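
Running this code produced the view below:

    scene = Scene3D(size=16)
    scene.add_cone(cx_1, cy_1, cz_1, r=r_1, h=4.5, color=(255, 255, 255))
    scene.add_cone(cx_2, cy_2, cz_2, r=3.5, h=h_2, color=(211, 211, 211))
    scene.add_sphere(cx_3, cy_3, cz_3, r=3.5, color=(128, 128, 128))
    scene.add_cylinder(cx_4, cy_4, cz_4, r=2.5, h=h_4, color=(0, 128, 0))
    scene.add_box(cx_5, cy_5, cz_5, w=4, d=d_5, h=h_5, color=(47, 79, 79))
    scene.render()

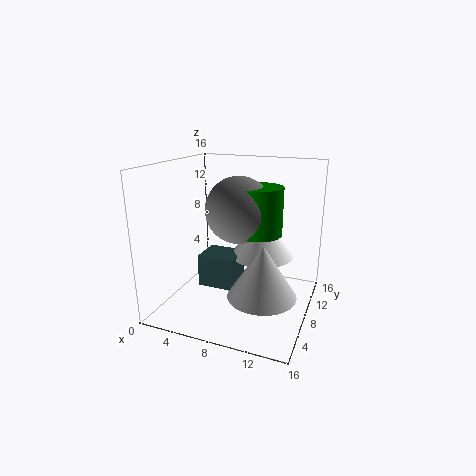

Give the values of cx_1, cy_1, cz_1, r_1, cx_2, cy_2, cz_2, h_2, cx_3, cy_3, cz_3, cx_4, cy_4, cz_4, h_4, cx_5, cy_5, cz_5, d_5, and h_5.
cx_1 = 10.5
cy_1 = 9
cz_1 = 6
r_1 = 3.5
cx_2 = 12
cy_2 = 4.5
cz_2 = 3.5
h_2 = 5.5
cx_3 = 8.5
cy_3 = 7
cz_3 = 11.5
cx_4 = 10.5
cy_4 = 7.5
cz_4 = 9
h_4 = 5
cx_5 = 4.5
cy_5 = 5
cz_5 = 3
d_5 = 3.5
h_5 = 3.5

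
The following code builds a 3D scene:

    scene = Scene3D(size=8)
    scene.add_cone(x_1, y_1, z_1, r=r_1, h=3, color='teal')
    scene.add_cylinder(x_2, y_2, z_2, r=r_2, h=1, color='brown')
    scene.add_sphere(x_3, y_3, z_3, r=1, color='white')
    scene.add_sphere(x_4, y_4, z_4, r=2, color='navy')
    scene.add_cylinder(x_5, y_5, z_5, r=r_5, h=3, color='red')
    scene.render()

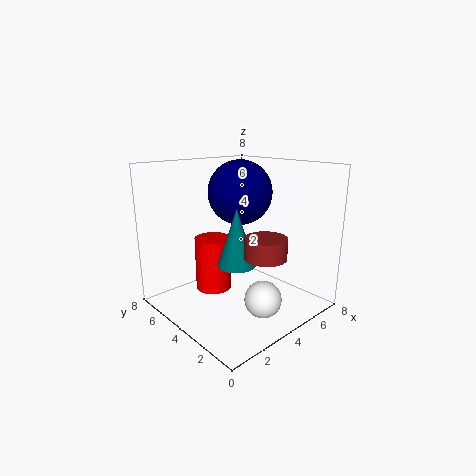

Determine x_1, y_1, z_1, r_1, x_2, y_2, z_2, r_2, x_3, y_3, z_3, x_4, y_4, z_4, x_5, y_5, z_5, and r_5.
x_1 = 3, y_1 = 3, z_1 = 3, r_1 = 1, x_2 = 3, y_2 = 1, z_2 = 4, r_2 = 1, x_3 = 4, y_3 = 2, z_3 = 1, x_4 = 6, y_4 = 6, z_4 = 6, x_5 = 3, y_5 = 5, z_5 = 1, r_5 = 1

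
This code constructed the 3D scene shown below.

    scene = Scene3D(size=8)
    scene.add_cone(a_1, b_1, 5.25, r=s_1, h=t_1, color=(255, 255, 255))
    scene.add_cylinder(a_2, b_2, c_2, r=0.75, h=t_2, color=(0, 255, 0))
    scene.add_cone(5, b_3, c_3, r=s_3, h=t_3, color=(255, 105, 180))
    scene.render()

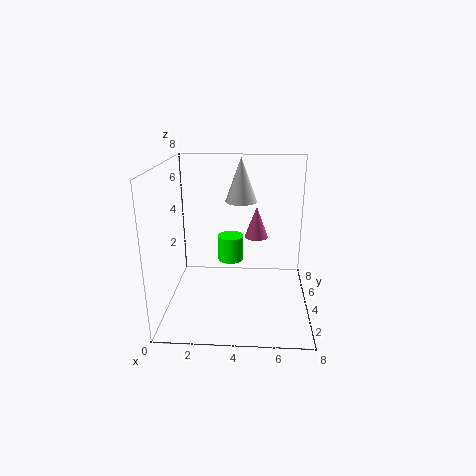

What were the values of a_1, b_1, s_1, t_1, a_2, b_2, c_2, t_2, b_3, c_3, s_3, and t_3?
a_1 = 4; b_1 = 7; s_1 = 1; t_1 = 2.75; a_2 = 3.5; b_2 = 5; c_2 = 2.25; t_2 = 1.5; b_3 = 6.75; c_3 = 3; s_3 = 0.75; t_3 = 2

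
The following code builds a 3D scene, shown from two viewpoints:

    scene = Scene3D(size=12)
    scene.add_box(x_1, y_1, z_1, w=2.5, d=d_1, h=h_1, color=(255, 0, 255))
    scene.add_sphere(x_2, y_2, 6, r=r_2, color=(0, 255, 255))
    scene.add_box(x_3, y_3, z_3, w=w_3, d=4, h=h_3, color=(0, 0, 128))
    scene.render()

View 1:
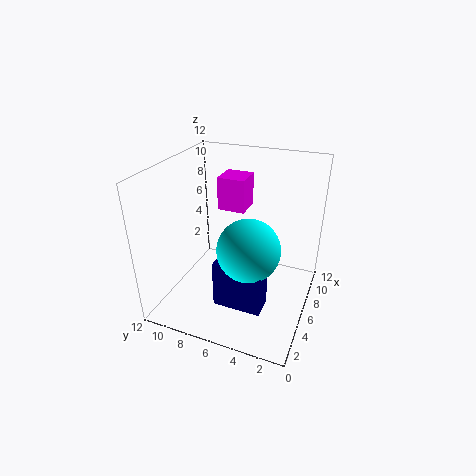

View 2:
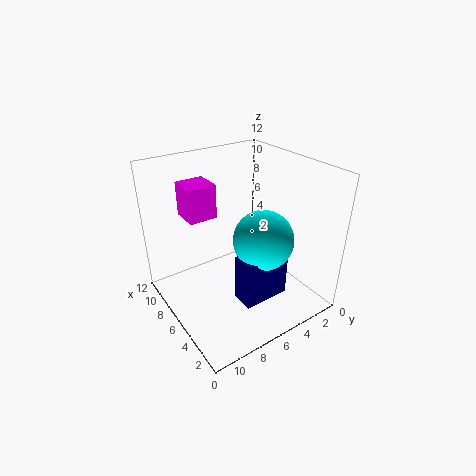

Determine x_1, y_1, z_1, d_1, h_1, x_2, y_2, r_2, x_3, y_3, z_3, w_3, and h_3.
x_1 = 8.5
y_1 = 6.5
z_1 = 7
d_1 = 2.5
h_1 = 3
x_2 = 4.5
y_2 = 4.5
r_2 = 2.5
x_3 = 3
y_3 = 3
z_3 = 1
w_3 = 2
h_3 = 4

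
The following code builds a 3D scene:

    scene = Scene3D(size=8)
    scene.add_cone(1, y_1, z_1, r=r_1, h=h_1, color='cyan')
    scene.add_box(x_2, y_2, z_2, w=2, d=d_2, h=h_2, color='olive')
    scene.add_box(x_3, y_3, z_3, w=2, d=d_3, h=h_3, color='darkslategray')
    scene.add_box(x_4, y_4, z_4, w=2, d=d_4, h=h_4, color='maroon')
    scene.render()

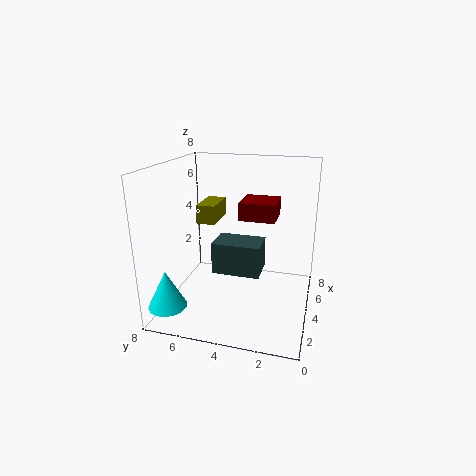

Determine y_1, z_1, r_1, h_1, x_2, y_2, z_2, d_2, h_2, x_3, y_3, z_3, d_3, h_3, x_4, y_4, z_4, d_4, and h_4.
y_1 = 7, z_1 = 1, r_1 = 1, h_1 = 2, x_2 = 3, y_2 = 5, z_2 = 5, d_2 = 1, h_2 = 1, x_3 = 5, y_3 = 3, z_3 = 1, d_3 = 3, h_3 = 2, x_4 = 4, y_4 = 2, z_4 = 5, d_4 = 2, h_4 = 1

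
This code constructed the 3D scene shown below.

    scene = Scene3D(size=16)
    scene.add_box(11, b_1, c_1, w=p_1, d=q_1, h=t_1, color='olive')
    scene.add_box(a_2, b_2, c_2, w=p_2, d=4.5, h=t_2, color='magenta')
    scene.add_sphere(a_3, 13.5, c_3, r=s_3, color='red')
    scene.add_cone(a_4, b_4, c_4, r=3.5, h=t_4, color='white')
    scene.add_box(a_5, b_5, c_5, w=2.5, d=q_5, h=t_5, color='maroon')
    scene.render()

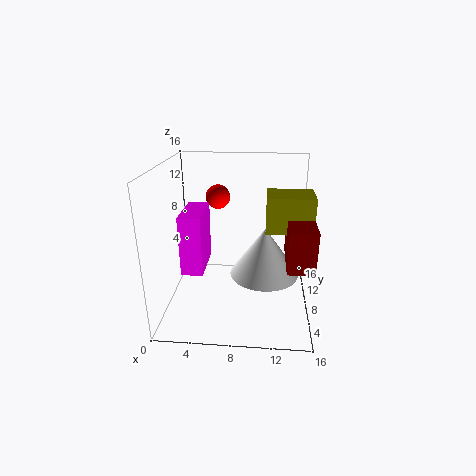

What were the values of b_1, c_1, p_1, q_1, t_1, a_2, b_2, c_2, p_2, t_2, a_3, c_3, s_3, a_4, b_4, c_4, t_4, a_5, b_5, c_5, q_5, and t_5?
b_1 = 3.5, c_1 = 10.5, p_1 = 4.5, q_1 = 3.5, t_1 = 3.5, a_2 = 3.5, b_2 = 0.5, c_2 = 7.5, p_2 = 2, t_2 = 5.5, a_3 = 5, c_3 = 11, s_3 = 1.5, a_4 = 11, b_4 = 5, c_4 = 5.5, t_4 = 5, a_5 = 13, b_5 = 0.5, c_5 = 8, q_5 = 5.5, t_5 = 4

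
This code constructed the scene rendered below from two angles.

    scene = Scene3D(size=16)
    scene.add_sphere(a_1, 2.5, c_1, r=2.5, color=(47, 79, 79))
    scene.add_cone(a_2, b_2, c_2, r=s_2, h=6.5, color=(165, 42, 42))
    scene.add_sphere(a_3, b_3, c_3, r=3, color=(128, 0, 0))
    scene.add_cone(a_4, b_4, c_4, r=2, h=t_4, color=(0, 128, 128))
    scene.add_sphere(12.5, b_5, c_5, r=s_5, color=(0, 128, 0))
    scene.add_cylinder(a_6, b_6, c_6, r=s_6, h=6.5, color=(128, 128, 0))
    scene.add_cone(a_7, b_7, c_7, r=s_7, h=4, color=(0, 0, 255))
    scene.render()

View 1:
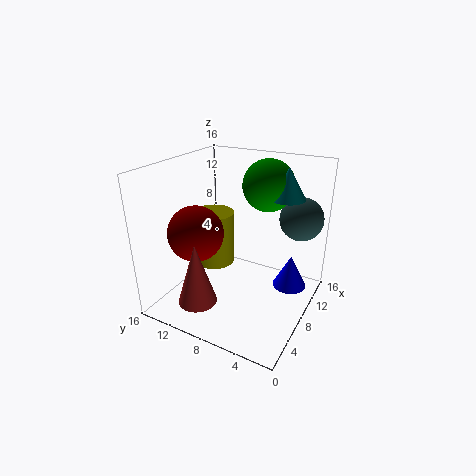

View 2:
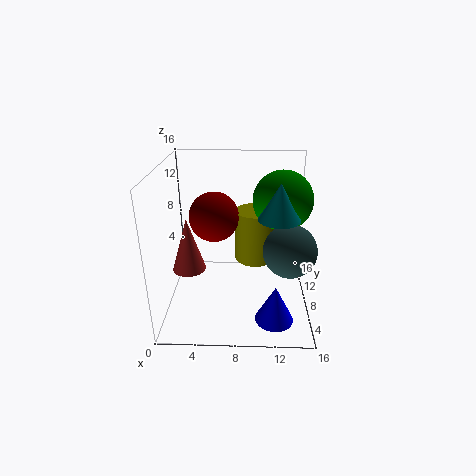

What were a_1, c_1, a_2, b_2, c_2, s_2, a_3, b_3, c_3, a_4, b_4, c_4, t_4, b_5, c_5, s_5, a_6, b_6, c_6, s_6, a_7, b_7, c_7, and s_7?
a_1 = 13; c_1 = 9.5; a_2 = 2; b_2 = 9.5; c_2 = 3; s_2 = 2; a_3 = 5; b_3 = 11.5; c_3 = 9; a_4 = 12; b_4 = 4; c_4 = 12; t_4 = 3.5; b_5 = 6.5; c_5 = 13; s_5 = 3; a_6 = 10; b_6 = 12.5; c_6 = 3; s_6 = 2.5; a_7 = 12; b_7 = 3; c_7 = 1; s_7 = 2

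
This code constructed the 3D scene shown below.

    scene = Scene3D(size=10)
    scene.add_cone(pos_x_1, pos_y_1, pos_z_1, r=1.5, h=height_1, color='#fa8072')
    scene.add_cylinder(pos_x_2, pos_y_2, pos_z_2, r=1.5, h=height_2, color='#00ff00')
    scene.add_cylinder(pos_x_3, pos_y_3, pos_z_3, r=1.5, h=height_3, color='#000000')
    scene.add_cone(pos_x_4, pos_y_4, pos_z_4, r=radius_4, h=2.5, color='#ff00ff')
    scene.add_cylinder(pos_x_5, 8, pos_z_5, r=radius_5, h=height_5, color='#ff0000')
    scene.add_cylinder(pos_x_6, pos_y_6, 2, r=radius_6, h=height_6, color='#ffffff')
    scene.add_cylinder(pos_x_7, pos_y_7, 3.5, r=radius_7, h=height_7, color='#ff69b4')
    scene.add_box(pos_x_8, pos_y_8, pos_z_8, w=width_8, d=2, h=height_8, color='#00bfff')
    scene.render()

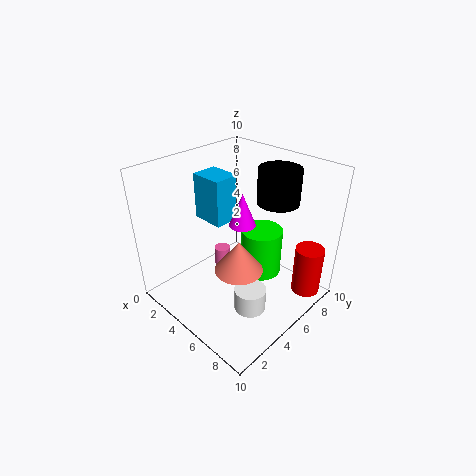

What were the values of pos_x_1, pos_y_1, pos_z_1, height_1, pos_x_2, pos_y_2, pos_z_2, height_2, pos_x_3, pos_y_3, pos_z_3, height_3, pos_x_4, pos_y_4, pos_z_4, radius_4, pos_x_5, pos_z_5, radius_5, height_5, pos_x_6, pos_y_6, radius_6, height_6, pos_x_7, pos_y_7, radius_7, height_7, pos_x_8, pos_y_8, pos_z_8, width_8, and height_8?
pos_x_1 = 7, pos_y_1 = 3, pos_z_1 = 4.5, height_1 = 2, pos_x_2 = 5.5, pos_y_2 = 7, pos_z_2 = 1.5, height_2 = 3.5, pos_x_3 = 6, pos_y_3 = 8, pos_z_3 = 7, height_3 = 2.5, pos_x_4 = 4, pos_y_4 = 6.5, pos_z_4 = 5, radius_4 = 1, pos_x_5 = 9, pos_z_5 = 1, radius_5 = 1, height_5 = 3.5, pos_x_6 = 8, pos_y_6 = 3, radius_6 = 1, height_6 = 1.5, pos_x_7 = 5, pos_y_7 = 3.5, radius_7 = 0.5, height_7 = 1.5, pos_x_8 = 0.5, pos_y_8 = 5, pos_z_8 = 5, width_8 = 2.5, height_8 = 3.5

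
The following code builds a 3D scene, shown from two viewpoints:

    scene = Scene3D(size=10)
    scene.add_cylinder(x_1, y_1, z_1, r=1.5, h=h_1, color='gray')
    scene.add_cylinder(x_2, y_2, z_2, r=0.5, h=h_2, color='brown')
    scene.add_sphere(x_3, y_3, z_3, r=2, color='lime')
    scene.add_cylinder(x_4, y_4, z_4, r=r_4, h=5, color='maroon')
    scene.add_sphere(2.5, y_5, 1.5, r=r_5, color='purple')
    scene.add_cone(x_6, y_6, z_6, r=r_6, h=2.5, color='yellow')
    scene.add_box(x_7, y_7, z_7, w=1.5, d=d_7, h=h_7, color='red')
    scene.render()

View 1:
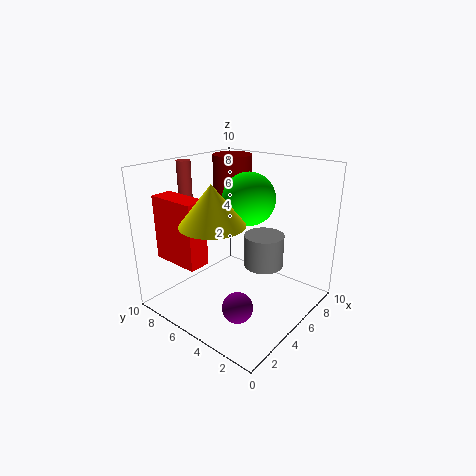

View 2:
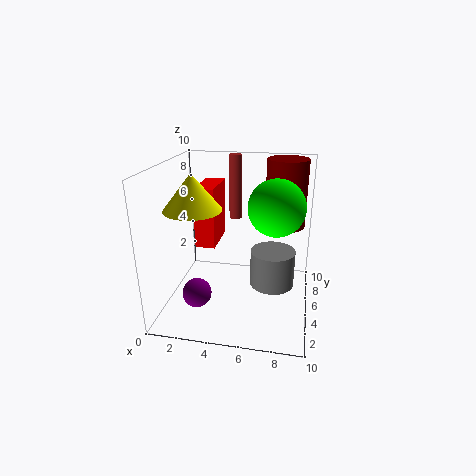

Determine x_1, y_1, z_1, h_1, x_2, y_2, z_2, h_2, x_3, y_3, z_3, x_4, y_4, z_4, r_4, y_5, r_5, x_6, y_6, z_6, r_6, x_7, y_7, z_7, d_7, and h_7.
x_1 = 7.5; y_1 = 4.5; z_1 = 2; h_1 = 2.5; x_2 = 4; y_2 = 9; z_2 = 5; h_2 = 5; x_3 = 7.5; y_3 = 6; z_3 = 7; x_4 = 8; y_4 = 8; z_4 = 5; r_4 = 1.5; y_5 = 3; r_5 = 1; x_6 = 2; y_6 = 4.5; z_6 = 7; r_6 = 2; x_7 = 1.5; y_7 = 6; z_7 = 3.5; d_7 = 3.5; h_7 = 4.5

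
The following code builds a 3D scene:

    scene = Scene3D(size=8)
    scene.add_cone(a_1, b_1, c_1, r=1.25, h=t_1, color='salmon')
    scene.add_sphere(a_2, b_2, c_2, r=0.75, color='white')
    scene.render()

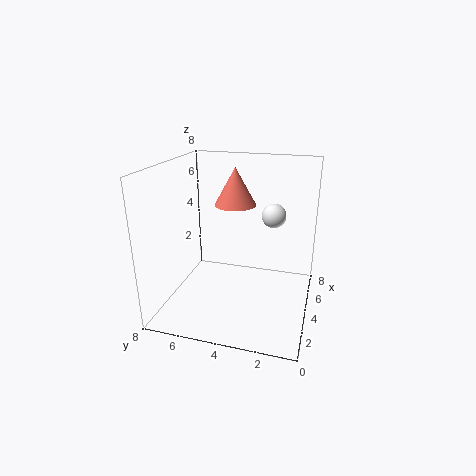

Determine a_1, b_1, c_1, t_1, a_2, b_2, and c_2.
a_1 = 6, b_1 = 4.75, c_1 = 5.25, t_1 = 2.25, a_2 = 6.75, b_2 = 2.5, c_2 = 4.5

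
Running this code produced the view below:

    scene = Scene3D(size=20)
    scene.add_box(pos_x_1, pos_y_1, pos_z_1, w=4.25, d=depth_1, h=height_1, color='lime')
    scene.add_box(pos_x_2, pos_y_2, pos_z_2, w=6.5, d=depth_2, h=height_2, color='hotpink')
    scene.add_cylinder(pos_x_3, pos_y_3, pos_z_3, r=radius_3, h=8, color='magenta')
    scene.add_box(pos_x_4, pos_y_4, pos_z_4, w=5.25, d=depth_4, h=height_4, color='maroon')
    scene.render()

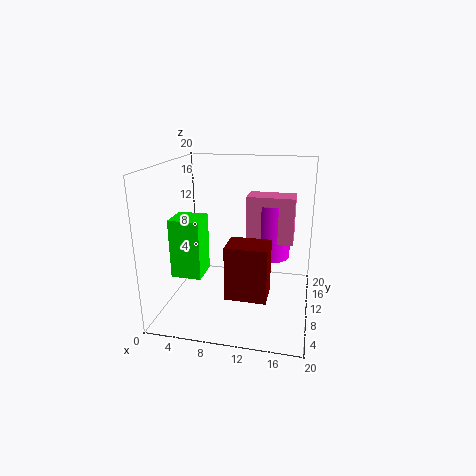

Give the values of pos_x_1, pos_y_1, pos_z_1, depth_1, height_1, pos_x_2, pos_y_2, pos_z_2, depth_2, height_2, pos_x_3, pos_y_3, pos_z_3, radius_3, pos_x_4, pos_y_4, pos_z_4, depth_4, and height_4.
pos_x_1 = 1.25; pos_y_1 = 6.5; pos_z_1 = 4.75; depth_1 = 4.25; height_1 = 8.25; pos_x_2 = 11; pos_y_2 = 10.5; pos_z_2 = 9.25; depth_2 = 3.5; height_2 = 6.5; pos_x_3 = 14.25; pos_y_3 = 13; pos_z_3 = 6.5; radius_3 = 2.75; pos_x_4 = 9.75; pos_y_4 = 3.25; pos_z_4 = 4.25; depth_4 = 4; height_4 = 7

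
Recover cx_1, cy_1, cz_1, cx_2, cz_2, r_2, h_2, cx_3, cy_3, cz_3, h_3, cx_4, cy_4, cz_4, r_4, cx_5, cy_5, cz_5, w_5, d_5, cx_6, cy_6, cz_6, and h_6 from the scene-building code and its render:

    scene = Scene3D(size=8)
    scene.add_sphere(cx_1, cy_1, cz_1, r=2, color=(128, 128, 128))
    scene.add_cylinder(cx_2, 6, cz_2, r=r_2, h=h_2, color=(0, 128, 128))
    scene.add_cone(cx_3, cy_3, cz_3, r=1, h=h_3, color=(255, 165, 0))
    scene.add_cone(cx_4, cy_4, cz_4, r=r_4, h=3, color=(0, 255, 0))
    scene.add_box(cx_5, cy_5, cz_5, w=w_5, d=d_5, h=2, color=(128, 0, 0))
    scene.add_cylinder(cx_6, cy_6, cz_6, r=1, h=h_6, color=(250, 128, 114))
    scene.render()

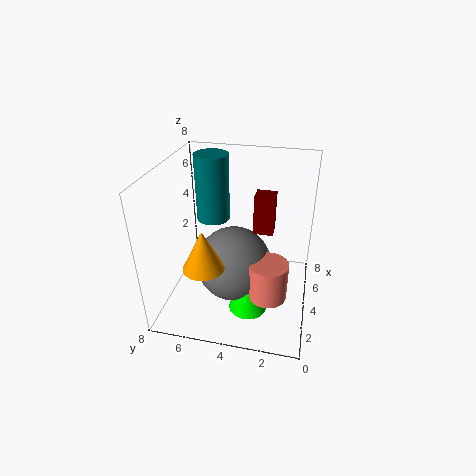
cx_1 = 3
cy_1 = 4
cz_1 = 3
cx_2 = 6
cz_2 = 4
r_2 = 1
h_2 = 4
cx_3 = 1
cy_3 = 5
cz_3 = 4
h_3 = 2
cx_4 = 2
cy_4 = 3
cz_4 = 1
r_4 = 1
cx_5 = 3
cy_5 = 2
cz_5 = 5
w_5 = 1
d_5 = 1
cx_6 = 2
cy_6 = 2
cz_6 = 2
h_6 = 2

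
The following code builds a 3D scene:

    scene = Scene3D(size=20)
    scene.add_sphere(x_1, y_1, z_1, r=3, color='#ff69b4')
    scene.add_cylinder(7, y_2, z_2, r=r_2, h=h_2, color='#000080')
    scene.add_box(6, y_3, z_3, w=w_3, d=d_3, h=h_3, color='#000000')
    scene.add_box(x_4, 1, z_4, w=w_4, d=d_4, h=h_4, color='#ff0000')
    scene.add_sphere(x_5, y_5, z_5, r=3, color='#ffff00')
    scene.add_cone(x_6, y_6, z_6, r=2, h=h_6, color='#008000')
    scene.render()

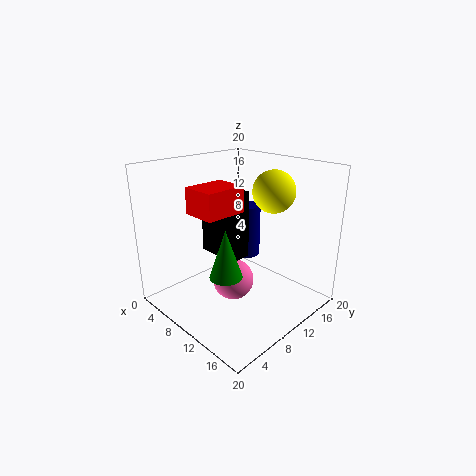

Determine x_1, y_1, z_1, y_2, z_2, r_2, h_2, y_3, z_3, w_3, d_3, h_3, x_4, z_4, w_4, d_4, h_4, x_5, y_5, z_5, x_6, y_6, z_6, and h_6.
x_1 = 9
y_1 = 10
z_1 = 3
y_2 = 15
z_2 = 5
r_2 = 2
h_2 = 8
y_3 = 7
z_3 = 8
w_3 = 6
d_3 = 3
h_3 = 9
x_4 = 11
z_4 = 16
w_4 = 4
d_4 = 5
h_4 = 3
x_5 = 12
y_5 = 15
z_5 = 16
x_6 = 14
y_6 = 4
z_6 = 8
h_6 = 6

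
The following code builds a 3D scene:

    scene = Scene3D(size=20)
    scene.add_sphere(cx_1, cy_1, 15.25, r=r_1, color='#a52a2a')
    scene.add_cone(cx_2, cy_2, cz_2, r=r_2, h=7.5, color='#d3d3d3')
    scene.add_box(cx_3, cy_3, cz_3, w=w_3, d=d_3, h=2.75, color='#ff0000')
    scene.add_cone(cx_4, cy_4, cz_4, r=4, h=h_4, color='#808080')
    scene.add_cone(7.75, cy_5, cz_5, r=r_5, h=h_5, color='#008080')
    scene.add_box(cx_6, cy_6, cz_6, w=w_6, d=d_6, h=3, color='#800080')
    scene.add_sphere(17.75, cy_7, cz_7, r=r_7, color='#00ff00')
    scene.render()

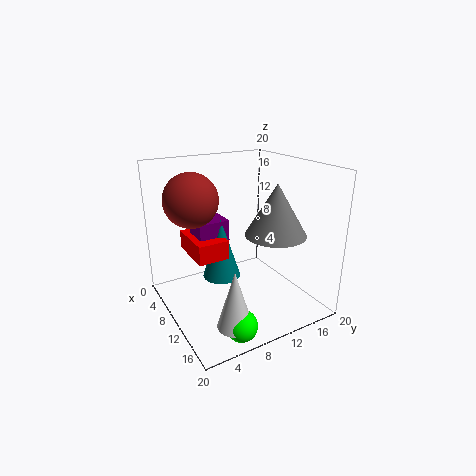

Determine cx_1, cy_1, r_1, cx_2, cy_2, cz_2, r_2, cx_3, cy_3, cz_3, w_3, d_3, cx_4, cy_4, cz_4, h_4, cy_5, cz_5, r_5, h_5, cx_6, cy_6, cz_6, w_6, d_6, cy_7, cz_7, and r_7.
cx_1 = 6.5; cy_1 = 4.75; r_1 = 3.75; cx_2 = 17; cy_2 = 5.5; cz_2 = 1.75; r_2 = 2.25; cx_3 = 2.75; cy_3 = 4.25; cz_3 = 7; w_3 = 7; d_3 = 4.5; cx_4 = 14.5; cy_4 = 13; cz_4 = 11.5; h_4 = 6.75; cy_5 = 8.5; cz_5 = 3.5; r_5 = 2.75; h_5 = 8.75; cx_6 = 4.25; cy_6 = 5.25; cz_6 = 9; w_6 = 3.75; d_6 = 4.5; cy_7 = 6; cz_7 = 2; r_7 = 2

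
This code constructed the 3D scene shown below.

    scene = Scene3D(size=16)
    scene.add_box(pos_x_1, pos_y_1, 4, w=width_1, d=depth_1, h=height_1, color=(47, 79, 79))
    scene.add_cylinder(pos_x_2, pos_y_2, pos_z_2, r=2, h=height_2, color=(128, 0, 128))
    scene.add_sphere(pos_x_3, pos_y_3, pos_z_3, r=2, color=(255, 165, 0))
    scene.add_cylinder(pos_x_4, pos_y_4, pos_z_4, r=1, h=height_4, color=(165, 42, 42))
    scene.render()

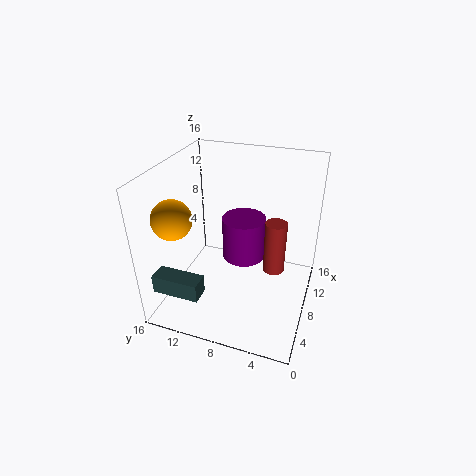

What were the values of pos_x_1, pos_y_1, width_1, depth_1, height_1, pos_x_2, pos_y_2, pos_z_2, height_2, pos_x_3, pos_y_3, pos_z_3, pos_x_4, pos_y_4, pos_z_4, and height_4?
pos_x_1 = 1; pos_y_1 = 10; width_1 = 2; depth_1 = 5; height_1 = 2; pos_x_2 = 4; pos_y_2 = 6; pos_z_2 = 9; height_2 = 4; pos_x_3 = 3; pos_y_3 = 13; pos_z_3 = 12; pos_x_4 = 4; pos_y_4 = 3; pos_z_4 = 8; height_4 = 5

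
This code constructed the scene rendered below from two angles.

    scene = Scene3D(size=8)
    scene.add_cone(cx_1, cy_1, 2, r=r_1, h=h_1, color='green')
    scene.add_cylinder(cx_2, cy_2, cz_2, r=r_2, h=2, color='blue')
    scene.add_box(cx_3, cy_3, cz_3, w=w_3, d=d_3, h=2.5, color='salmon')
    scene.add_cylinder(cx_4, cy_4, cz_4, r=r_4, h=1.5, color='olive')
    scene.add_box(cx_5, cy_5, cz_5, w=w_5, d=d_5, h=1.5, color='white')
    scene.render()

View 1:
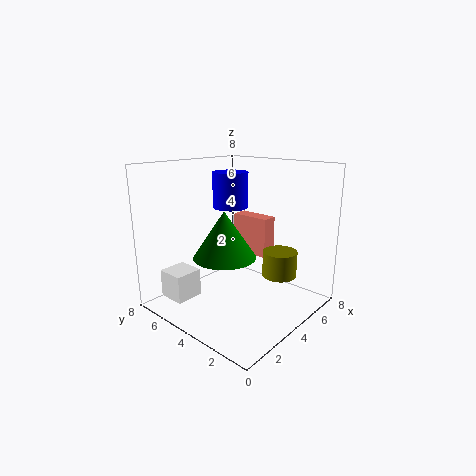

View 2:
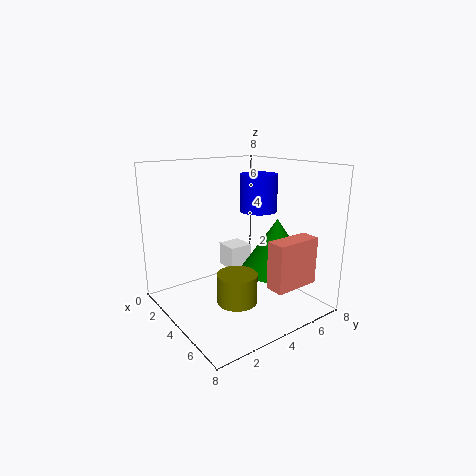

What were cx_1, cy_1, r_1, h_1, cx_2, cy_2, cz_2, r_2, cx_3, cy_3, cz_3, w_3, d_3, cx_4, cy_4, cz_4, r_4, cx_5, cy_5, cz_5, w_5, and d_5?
cx_1 = 5
cy_1 = 6
r_1 = 2
h_1 = 3
cx_2 = 4.5
cy_2 = 5
cz_2 = 5.5
r_2 = 1
cx_3 = 6.5
cy_3 = 4
cz_3 = 2
w_3 = 1
d_3 = 2.5
cx_4 = 6
cy_4 = 2.5
cz_4 = 1.5
r_4 = 1
cx_5 = 0.5
cy_5 = 5
cz_5 = 1
w_5 = 1.5
d_5 = 1.5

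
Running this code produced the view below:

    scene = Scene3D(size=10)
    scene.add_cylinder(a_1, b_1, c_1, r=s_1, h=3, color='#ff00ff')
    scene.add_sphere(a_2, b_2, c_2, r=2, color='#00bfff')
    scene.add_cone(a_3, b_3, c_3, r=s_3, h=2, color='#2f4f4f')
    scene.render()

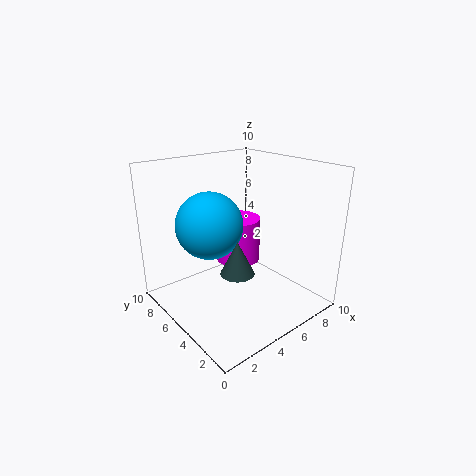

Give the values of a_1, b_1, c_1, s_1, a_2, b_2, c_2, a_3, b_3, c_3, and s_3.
a_1 = 5, b_1 = 5, c_1 = 3.5, s_1 = 1.5, a_2 = 2, b_2 = 4, c_2 = 7, a_3 = 2.5, b_3 = 2, c_3 = 4.5, s_3 = 1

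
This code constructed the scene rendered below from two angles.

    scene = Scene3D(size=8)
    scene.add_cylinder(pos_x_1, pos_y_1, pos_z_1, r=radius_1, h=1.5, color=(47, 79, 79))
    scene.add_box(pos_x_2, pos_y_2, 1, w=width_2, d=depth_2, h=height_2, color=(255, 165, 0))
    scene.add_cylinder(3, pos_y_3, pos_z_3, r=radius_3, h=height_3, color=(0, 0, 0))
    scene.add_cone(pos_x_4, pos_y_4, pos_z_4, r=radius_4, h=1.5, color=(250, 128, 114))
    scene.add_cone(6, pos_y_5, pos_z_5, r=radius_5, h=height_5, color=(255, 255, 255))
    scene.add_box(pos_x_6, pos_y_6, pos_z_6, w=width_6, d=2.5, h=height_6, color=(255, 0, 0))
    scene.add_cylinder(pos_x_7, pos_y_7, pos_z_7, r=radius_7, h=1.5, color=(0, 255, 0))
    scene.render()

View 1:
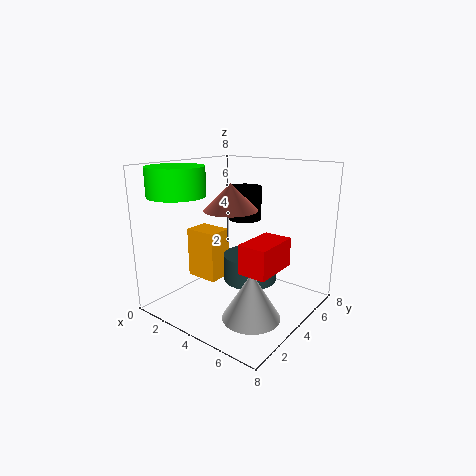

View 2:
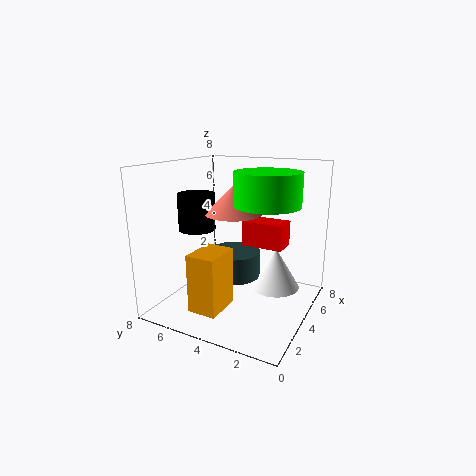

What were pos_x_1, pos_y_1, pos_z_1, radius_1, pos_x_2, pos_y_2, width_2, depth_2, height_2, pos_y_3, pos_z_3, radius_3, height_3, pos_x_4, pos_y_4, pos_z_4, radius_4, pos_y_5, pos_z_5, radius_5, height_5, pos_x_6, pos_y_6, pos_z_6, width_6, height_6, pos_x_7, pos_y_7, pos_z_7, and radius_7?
pos_x_1 = 4.5, pos_y_1 = 4.5, pos_z_1 = 1.5, radius_1 = 1.5, pos_x_2 = 0.5, pos_y_2 = 3.5, width_2 = 2, depth_2 = 1.5, height_2 = 3, pos_y_3 = 6, pos_z_3 = 4.5, radius_3 = 1, height_3 = 2, pos_x_4 = 3.5, pos_y_4 = 4, pos_z_4 = 5.5, radius_4 = 1.5, pos_y_5 = 2.5, pos_z_5 = 0.5, radius_5 = 1.5, height_5 = 2.5, pos_x_6 = 5.5, pos_y_6 = 2, pos_z_6 = 3, width_6 = 1.5, height_6 = 1.5, pos_x_7 = 2, pos_y_7 = 1.5, pos_z_7 = 6.5, radius_7 = 1.5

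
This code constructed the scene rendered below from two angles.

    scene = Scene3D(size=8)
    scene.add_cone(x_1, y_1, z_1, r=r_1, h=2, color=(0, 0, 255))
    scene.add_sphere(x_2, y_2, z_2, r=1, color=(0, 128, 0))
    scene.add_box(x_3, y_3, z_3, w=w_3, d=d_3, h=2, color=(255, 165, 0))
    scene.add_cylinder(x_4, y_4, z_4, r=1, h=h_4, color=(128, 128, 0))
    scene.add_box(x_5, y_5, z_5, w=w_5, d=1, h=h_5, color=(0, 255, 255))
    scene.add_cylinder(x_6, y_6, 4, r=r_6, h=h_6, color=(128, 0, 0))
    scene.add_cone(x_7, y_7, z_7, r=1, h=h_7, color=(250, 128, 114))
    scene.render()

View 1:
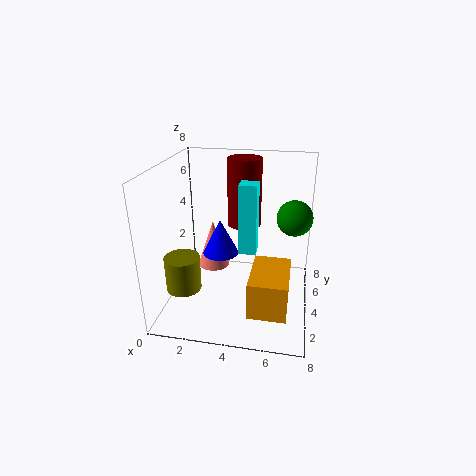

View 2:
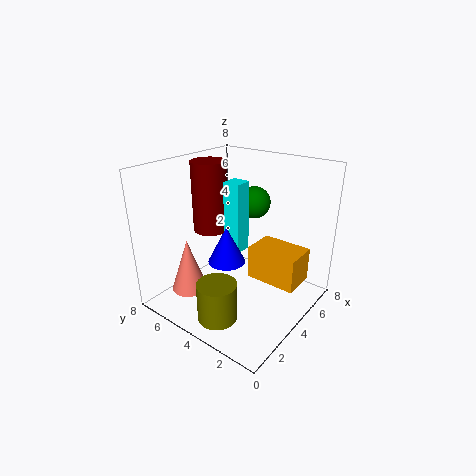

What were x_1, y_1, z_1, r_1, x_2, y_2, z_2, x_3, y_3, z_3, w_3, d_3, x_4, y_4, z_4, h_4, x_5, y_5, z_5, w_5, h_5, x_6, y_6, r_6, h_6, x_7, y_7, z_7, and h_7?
x_1 = 3, y_1 = 4, z_1 = 3, r_1 = 1, x_2 = 7, y_2 = 5, z_2 = 5, x_3 = 5, y_3 = 1, z_3 = 1, w_3 = 2, d_3 = 3, x_4 = 1, y_4 = 3, z_4 = 1, h_4 = 2, x_5 = 4, y_5 = 4, z_5 = 3, w_5 = 1, h_5 = 4, x_6 = 4, y_6 = 6, r_6 = 1, h_6 = 4, x_7 = 2, y_7 = 6, z_7 = 1, h_7 = 3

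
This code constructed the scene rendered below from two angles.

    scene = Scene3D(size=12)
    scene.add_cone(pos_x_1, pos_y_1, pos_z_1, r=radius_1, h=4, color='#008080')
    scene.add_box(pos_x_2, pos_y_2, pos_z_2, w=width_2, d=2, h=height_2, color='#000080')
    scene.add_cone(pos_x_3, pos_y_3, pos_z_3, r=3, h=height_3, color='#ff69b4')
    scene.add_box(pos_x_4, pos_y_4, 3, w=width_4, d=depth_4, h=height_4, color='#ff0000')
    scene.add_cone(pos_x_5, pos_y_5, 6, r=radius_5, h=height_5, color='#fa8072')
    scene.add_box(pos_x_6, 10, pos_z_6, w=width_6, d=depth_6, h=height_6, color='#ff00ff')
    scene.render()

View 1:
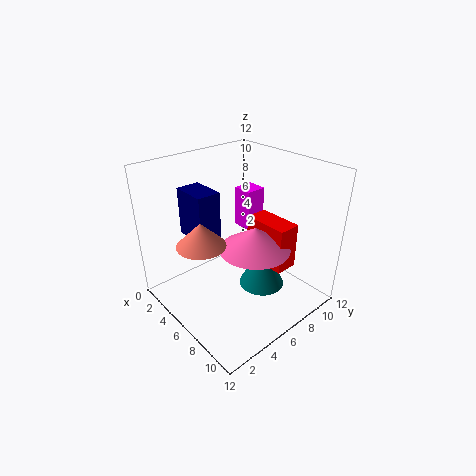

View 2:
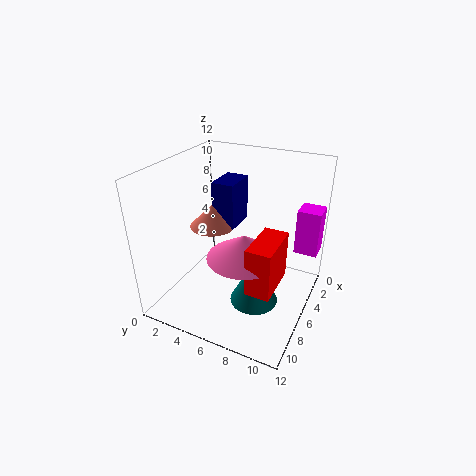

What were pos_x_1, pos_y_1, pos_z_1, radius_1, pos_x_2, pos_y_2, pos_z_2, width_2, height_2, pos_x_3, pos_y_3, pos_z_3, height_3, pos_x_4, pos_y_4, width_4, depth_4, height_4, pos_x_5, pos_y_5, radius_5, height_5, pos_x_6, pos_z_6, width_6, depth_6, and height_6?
pos_x_1 = 7, pos_y_1 = 8, pos_z_1 = 1, radius_1 = 2, pos_x_2 = 2, pos_y_2 = 3, pos_z_2 = 6, width_2 = 3, height_2 = 4, pos_x_3 = 7, pos_y_3 = 7, pos_z_3 = 5, height_3 = 2, pos_x_4 = 5, pos_y_4 = 8, width_4 = 4, depth_4 = 2, height_4 = 4, pos_x_5 = 5, pos_y_5 = 3, radius_5 = 2, height_5 = 2, pos_x_6 = 1, pos_z_6 = 4, width_6 = 2, depth_6 = 2, height_6 = 4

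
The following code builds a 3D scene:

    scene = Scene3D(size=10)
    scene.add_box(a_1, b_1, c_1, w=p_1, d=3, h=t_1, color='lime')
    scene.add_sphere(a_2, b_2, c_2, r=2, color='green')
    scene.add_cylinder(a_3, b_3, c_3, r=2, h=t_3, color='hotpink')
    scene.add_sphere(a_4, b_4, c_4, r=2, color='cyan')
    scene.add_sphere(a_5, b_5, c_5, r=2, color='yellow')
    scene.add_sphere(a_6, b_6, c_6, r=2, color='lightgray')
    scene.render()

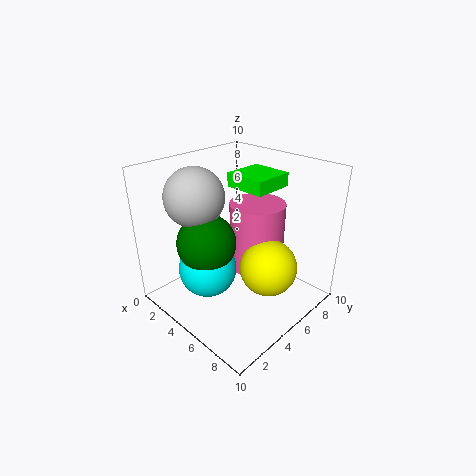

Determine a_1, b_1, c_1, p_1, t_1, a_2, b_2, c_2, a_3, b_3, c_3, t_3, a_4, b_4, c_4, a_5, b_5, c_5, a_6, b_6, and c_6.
a_1 = 3
b_1 = 6
c_1 = 8
p_1 = 3
t_1 = 1
a_2 = 4
b_2 = 3
c_2 = 5
a_3 = 5
b_3 = 7
c_3 = 2
t_3 = 5
a_4 = 4
b_4 = 3
c_4 = 3
a_5 = 7
b_5 = 6
c_5 = 3
a_6 = 3
b_6 = 3
c_6 = 8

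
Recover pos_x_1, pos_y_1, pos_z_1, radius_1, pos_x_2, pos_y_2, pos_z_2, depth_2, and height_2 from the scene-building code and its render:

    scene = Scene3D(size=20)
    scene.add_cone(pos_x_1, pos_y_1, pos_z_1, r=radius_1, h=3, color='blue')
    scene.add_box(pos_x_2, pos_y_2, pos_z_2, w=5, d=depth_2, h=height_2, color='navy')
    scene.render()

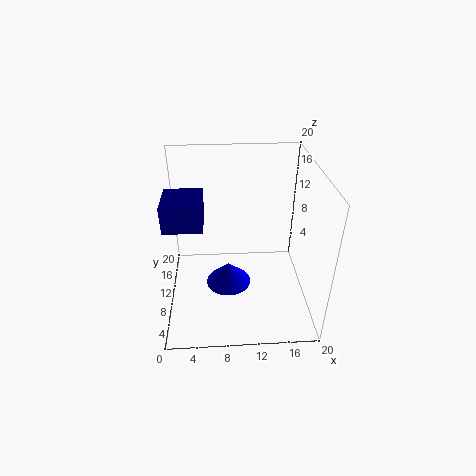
pos_x_1 = 8.5; pos_y_1 = 7; pos_z_1 = 5; radius_1 = 3; pos_x_2 = 0.5; pos_y_2 = 6; pos_z_2 = 13.5; depth_2 = 5.5; height_2 = 3.5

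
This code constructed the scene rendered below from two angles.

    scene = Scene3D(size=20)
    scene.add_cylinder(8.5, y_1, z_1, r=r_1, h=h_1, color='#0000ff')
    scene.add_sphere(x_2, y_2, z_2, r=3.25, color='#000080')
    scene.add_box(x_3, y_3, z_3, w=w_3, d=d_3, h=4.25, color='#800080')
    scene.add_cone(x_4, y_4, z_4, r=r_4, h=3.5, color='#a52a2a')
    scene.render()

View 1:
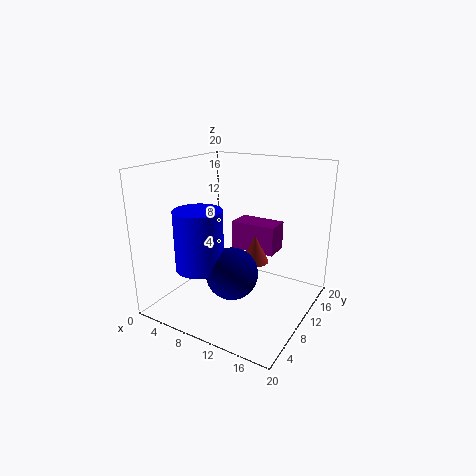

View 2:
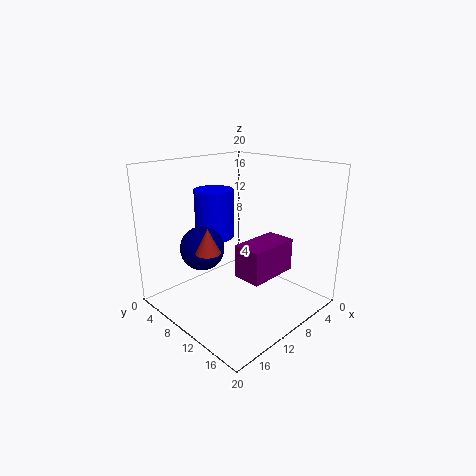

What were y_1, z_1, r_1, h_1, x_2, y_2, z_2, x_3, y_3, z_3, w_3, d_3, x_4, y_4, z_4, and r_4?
y_1 = 3.25
z_1 = 8
r_1 = 3
h_1 = 7.5
x_2 = 12.25
y_2 = 4.75
z_2 = 7.5
x_3 = 7
y_3 = 13.25
z_3 = 6.75
w_3 = 6.75
d_3 = 3.75
x_4 = 13.75
y_4 = 8
z_4 = 8.25
r_4 = 1.75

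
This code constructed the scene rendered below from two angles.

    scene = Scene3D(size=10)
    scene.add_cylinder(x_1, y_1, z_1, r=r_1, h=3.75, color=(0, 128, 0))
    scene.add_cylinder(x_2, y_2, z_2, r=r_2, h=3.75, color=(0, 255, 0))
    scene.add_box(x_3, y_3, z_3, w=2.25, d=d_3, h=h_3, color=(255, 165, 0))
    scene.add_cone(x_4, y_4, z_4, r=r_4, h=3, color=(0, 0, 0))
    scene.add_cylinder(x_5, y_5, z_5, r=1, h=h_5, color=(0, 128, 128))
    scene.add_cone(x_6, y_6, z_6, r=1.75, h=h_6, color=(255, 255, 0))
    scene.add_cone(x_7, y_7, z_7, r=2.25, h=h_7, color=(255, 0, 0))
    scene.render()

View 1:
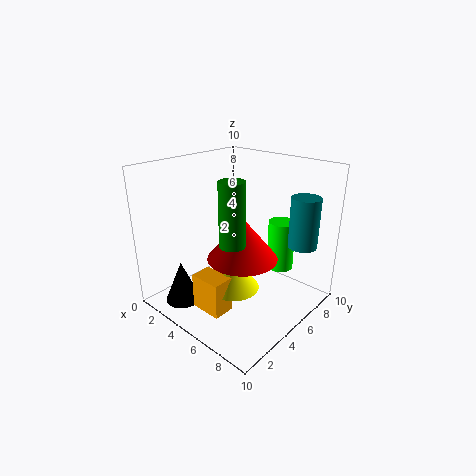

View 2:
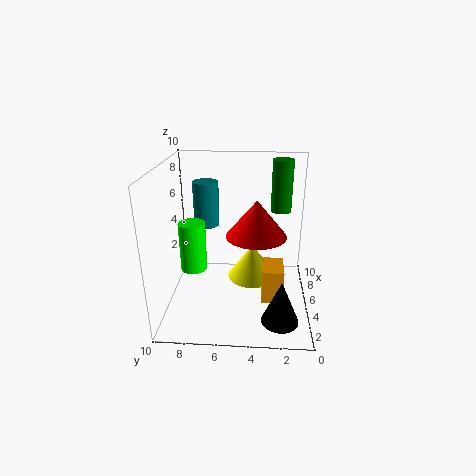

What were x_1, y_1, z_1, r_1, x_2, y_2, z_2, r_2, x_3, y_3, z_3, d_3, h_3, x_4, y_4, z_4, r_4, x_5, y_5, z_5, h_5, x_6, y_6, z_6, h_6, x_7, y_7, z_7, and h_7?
x_1 = 7.25, y_1 = 2, z_1 = 6.25, r_1 = 0.75, x_2 = 6.25, y_2 = 8.5, z_2 = 1.75, r_2 = 1, x_3 = 3.75, y_3 = 1.75, z_3 = 0.5, d_3 = 1.5, h_3 = 2.5, x_4 = 2.25, y_4 = 2, z_4 = 0.25, r_4 = 1.25, x_5 = 8.5, y_5 = 7.75, z_5 = 4.5, h_5 = 3.5, x_6 = 5.5, y_6 = 4, z_6 = 1.75, h_6 = 2.5, x_7 = 6.5, y_7 = 3.75, z_7 = 4.5, h_7 = 2.75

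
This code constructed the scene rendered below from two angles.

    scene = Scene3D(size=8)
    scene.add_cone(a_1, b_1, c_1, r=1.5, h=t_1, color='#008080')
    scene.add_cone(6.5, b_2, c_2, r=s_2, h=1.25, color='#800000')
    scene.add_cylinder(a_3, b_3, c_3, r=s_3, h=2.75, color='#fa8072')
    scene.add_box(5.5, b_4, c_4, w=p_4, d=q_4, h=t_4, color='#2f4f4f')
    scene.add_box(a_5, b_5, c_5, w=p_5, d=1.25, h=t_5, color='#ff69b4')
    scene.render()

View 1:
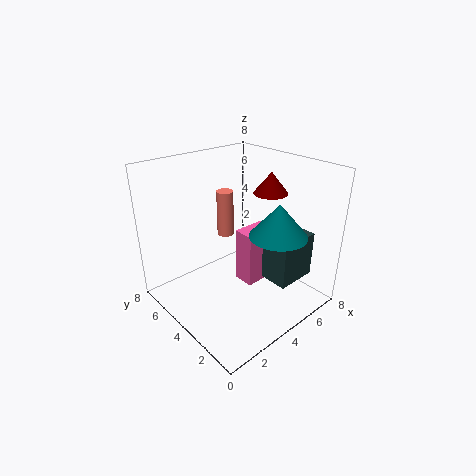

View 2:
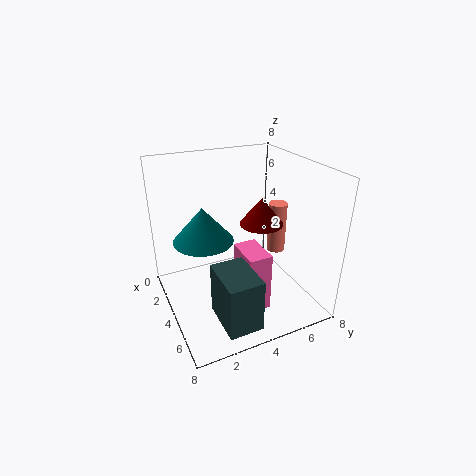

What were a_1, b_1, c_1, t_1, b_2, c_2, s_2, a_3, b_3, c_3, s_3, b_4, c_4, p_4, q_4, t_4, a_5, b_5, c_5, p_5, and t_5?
a_1 = 4.75, b_1 = 1.75, c_1 = 4.75, t_1 = 1.75, b_2 = 4, c_2 = 6, s_2 = 1, a_3 = 4.75, b_3 = 6, c_3 = 3.25, s_3 = 0.5, b_4 = 1.75, c_4 = 1, p_4 = 2.5, q_4 = 1.75, t_4 = 2.75, a_5 = 4.5, b_5 = 3.5, c_5 = 0.75, p_5 = 2, t_5 = 3.25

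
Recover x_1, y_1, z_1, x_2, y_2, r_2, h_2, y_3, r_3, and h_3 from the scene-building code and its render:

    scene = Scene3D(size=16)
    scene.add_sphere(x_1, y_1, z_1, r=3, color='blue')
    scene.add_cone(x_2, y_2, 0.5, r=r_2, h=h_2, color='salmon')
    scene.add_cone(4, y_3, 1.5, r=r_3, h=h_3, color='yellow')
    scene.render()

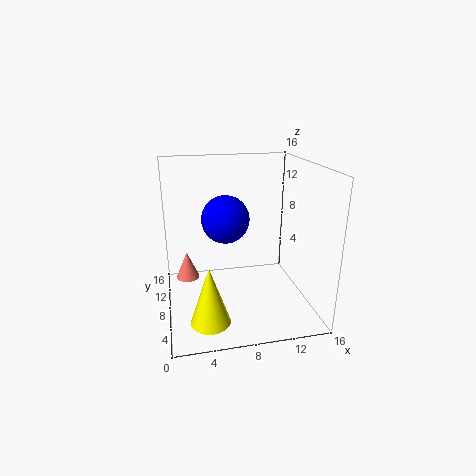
x_1 = 7.5, y_1 = 13, z_1 = 8.5, x_2 = 2.5, y_2 = 14, r_2 = 1.5, h_2 = 3.5, y_3 = 2.5, r_3 = 2, h_3 = 6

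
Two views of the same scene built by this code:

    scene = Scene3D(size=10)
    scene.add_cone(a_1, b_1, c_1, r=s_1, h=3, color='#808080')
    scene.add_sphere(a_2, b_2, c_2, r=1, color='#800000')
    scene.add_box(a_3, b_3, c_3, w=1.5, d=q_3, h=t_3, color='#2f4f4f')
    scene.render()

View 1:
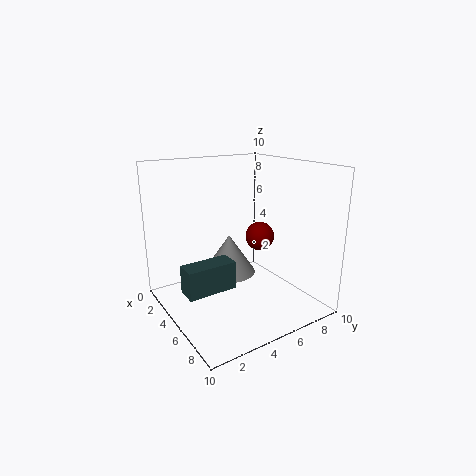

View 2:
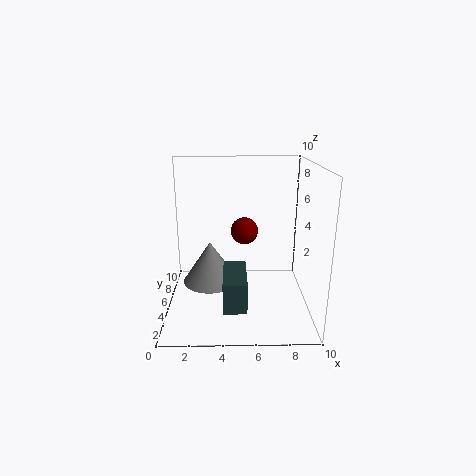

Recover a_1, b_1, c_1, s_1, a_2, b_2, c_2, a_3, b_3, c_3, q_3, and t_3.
a_1 = 3
b_1 = 5.5
c_1 = 1.5
s_1 = 2
a_2 = 5.5
b_2 = 6.5
c_2 = 5
a_3 = 4
b_3 = 1
c_3 = 1.5
q_3 = 3.5
t_3 = 2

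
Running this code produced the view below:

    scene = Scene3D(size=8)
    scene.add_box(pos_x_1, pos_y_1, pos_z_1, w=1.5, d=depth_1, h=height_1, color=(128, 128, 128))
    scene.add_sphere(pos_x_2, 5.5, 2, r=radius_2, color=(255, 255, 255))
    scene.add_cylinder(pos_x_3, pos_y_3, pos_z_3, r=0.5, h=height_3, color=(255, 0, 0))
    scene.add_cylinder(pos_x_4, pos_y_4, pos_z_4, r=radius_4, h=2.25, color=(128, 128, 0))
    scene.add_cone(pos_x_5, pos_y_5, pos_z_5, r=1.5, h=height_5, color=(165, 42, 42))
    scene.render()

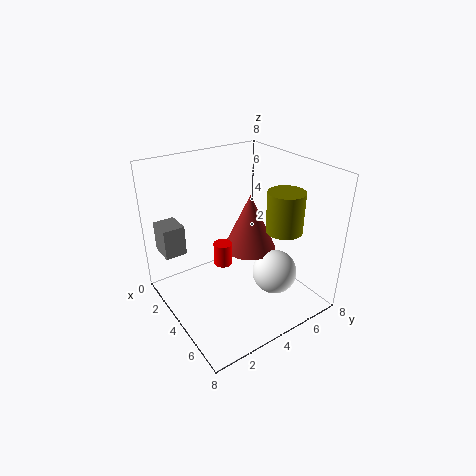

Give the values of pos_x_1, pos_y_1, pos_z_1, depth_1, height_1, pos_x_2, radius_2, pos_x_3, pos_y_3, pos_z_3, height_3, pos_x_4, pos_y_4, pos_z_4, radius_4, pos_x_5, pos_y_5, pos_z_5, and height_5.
pos_x_1 = 0.5; pos_y_1 = 0.5; pos_z_1 = 2.75; depth_1 = 1.25; height_1 = 1.75; pos_x_2 = 5.5; radius_2 = 1.25; pos_x_3 = 4; pos_y_3 = 3; pos_z_3 = 2.75; height_3 = 1.25; pos_x_4 = 5.5; pos_y_4 = 6; pos_z_4 = 4.5; radius_4 = 1; pos_x_5 = 3.75; pos_y_5 = 5; pos_z_5 = 3; height_5 = 3.25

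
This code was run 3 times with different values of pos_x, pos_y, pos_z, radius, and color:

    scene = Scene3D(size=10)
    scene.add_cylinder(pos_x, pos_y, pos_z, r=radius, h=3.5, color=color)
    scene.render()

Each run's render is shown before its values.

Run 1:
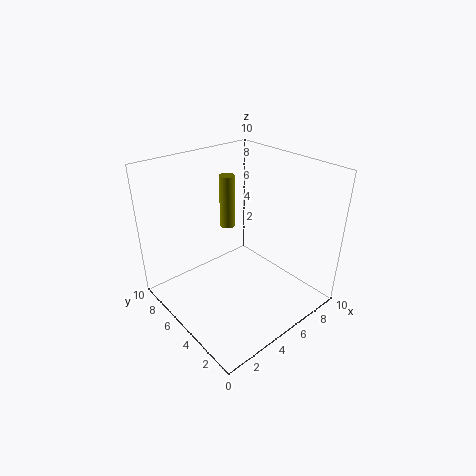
pos_x = 4.5, pos_y = 5.5, pos_z = 6, radius = 0.5, color = 'olive'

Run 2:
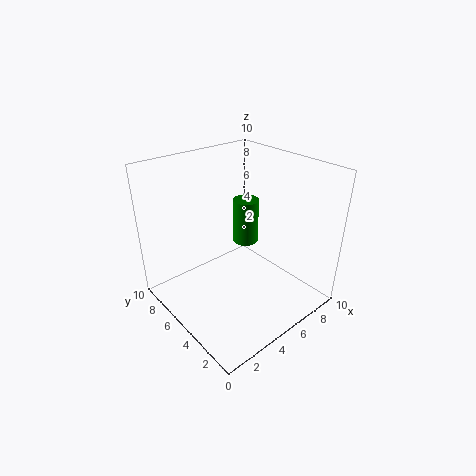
pos_x = 7.5, pos_y = 7, pos_z = 3, radius = 1, color = 'green'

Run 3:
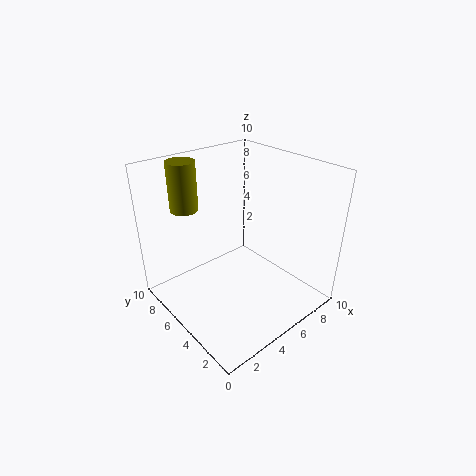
pos_x = 3, pos_y = 8.5, pos_z = 6.5, radius = 1, color = 'olive'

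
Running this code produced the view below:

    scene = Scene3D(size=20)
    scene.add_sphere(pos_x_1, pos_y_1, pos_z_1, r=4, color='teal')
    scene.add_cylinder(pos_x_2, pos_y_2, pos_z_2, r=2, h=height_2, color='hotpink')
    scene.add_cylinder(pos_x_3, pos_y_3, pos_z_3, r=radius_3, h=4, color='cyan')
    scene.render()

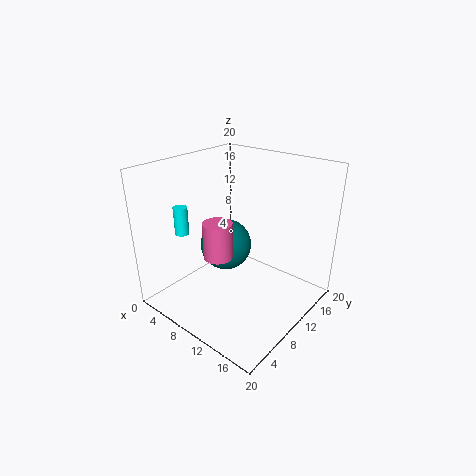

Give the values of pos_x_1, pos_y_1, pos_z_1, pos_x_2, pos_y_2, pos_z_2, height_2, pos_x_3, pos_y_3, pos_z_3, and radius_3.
pos_x_1 = 5; pos_y_1 = 13; pos_z_1 = 6; pos_x_2 = 9; pos_y_2 = 7; pos_z_2 = 8; height_2 = 5; pos_x_3 = 3; pos_y_3 = 6; pos_z_3 = 10; radius_3 = 1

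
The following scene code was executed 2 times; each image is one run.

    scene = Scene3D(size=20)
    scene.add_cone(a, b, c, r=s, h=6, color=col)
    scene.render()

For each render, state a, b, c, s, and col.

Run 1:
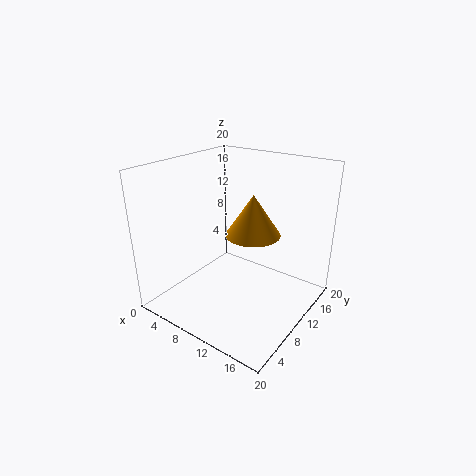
a = 10.5
b = 13
c = 9.5
s = 4
col = 'orange'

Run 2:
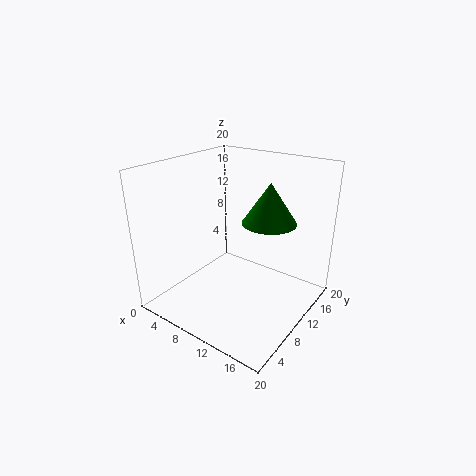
a = 12
b = 15
c = 11
s = 4
col = 'green'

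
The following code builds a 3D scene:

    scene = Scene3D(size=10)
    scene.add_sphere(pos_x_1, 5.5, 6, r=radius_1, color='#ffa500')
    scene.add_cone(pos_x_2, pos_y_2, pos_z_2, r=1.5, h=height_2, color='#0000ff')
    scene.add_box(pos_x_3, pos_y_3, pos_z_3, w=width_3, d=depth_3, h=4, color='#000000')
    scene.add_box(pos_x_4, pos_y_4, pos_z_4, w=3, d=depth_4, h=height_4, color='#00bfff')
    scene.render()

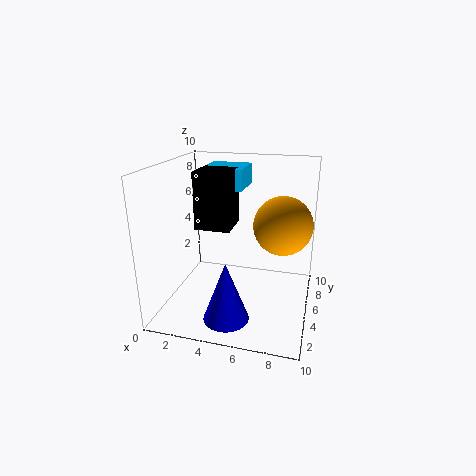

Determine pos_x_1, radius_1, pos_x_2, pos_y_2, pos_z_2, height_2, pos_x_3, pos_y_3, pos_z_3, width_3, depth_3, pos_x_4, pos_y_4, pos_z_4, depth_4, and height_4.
pos_x_1 = 8
radius_1 = 2
pos_x_2 = 5
pos_y_2 = 2
pos_z_2 = 0.5
height_2 = 4
pos_x_3 = 2
pos_y_3 = 4.5
pos_z_3 = 5.5
width_3 = 2.5
depth_3 = 2.5
pos_x_4 = 2
pos_y_4 = 6
pos_z_4 = 8
depth_4 = 3
height_4 = 1.5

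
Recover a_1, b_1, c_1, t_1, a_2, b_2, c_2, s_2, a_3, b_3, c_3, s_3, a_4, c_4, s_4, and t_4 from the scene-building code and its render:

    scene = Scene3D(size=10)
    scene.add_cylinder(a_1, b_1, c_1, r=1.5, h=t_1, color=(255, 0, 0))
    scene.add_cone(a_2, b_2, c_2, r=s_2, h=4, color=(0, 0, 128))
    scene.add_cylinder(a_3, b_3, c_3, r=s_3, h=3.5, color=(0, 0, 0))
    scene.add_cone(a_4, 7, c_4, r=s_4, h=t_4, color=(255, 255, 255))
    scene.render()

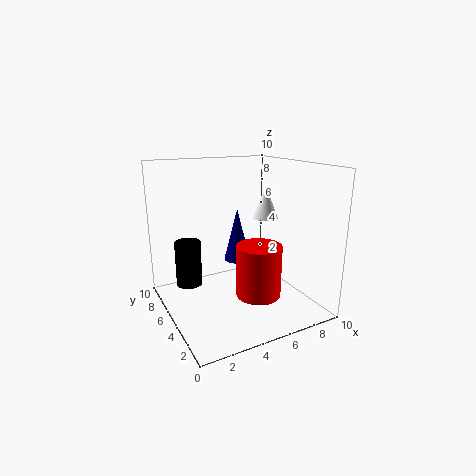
a_1 = 5.5, b_1 = 3, c_1 = 1.5, t_1 = 3.5, a_2 = 6, b_2 = 7, c_2 = 2.5, s_2 = 1, a_3 = 2.5, b_3 = 8.5, c_3 = 0.5, s_3 = 1, a_4 = 8.5, c_4 = 5.5, s_4 = 1, t_4 = 2.5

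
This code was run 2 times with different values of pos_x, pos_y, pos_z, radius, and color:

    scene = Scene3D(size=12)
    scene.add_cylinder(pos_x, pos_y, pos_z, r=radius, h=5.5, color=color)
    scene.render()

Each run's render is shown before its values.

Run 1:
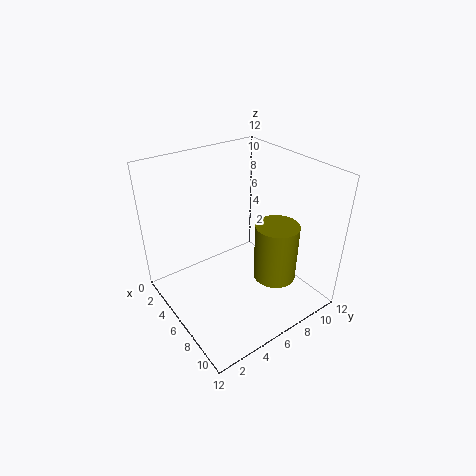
pos_x = 6.5, pos_y = 10, pos_z = 0.5, radius = 2, color = 'olive'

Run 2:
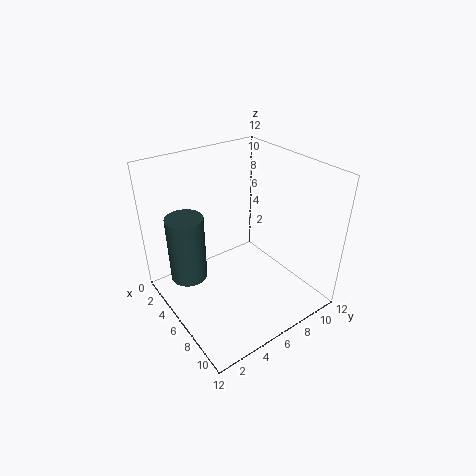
pos_x = 4.5, pos_y = 2, pos_z = 3, radius = 1.5, color = 'darkslategray'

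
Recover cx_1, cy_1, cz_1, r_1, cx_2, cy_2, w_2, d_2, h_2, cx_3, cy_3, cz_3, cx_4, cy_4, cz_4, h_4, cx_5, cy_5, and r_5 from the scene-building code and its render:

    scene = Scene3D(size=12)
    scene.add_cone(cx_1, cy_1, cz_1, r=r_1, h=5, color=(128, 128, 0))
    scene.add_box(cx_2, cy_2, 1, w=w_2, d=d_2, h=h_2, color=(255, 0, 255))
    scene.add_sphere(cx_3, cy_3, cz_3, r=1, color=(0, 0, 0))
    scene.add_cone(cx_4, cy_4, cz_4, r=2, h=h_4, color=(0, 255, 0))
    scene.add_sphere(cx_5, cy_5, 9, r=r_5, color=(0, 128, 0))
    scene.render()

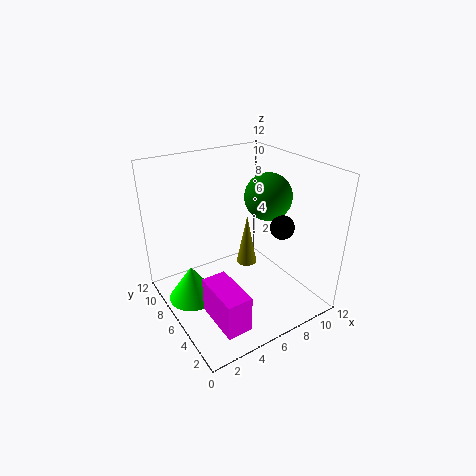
cx_1 = 9, cy_1 = 9, cz_1 = 1, r_1 = 1, cx_2 = 2, cy_2 = 1, w_2 = 2, d_2 = 4, h_2 = 3, cx_3 = 9, cy_3 = 4, cz_3 = 7, cx_4 = 2, cy_4 = 7, cz_4 = 1, h_4 = 3, cx_5 = 9, cy_5 = 6, r_5 = 2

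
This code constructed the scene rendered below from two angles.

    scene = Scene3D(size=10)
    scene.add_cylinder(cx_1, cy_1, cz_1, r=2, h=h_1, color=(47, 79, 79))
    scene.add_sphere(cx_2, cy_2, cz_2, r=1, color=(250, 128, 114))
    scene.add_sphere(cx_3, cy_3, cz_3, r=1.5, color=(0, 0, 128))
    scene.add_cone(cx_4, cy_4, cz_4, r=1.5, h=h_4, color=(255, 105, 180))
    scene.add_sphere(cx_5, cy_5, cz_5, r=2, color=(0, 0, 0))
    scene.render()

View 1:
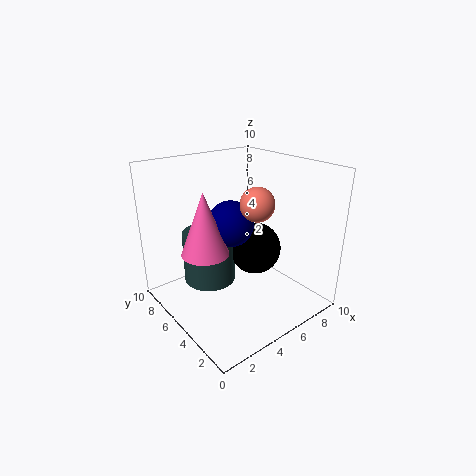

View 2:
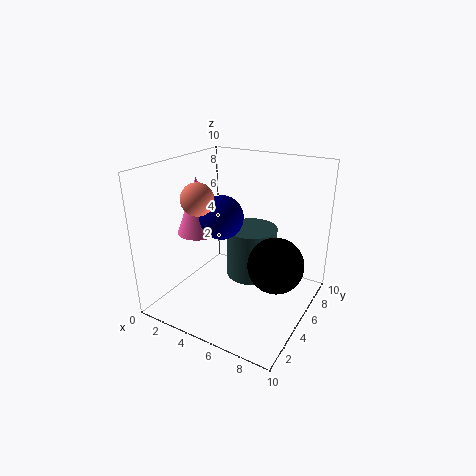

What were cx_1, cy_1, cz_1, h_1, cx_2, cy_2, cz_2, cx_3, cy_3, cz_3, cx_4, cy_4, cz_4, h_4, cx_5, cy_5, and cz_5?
cx_1 = 4.5, cy_1 = 8, cz_1 = 0.5, h_1 = 4, cx_2 = 4, cy_2 = 2, cz_2 = 8.5, cx_3 = 4, cy_3 = 4.5, cz_3 = 6.5, cx_4 = 2, cy_4 = 4.5, cz_4 = 5, h_4 = 4, cx_5 = 7.5, cy_5 = 6, cz_5 = 3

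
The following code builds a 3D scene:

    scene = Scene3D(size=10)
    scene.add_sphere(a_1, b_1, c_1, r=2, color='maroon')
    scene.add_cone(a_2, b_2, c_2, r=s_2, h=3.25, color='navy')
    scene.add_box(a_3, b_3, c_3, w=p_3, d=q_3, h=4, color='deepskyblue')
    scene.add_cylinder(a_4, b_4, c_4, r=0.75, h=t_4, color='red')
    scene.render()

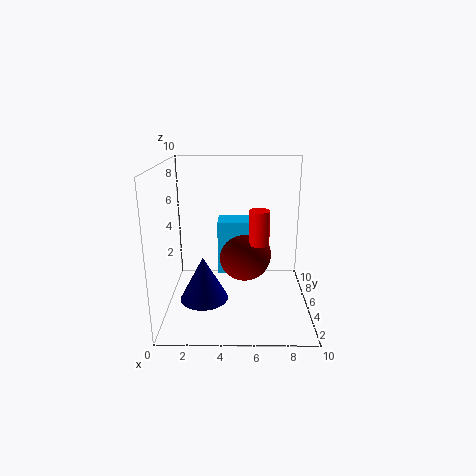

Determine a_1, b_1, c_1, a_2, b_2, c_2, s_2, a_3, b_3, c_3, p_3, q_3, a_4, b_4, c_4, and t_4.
a_1 = 5.5, b_1 = 6.75, c_1 = 3, a_2 = 2.5, b_2 = 5, c_2 = 0.25, s_2 = 1.75, a_3 = 3.5, b_3 = 6, c_3 = 1.75, p_3 = 2.5, q_3 = 2, a_4 = 6.5, b_4 = 5.75, c_4 = 4.25, t_4 = 2.5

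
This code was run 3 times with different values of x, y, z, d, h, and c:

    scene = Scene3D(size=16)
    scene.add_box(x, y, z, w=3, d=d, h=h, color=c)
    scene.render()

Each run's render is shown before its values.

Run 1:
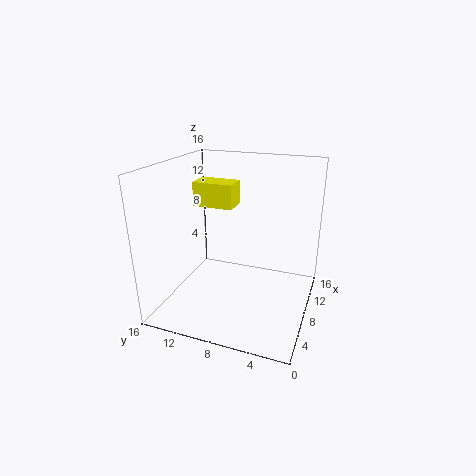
x = 11
y = 10
z = 10
d = 5
h = 3
c = 'yellow'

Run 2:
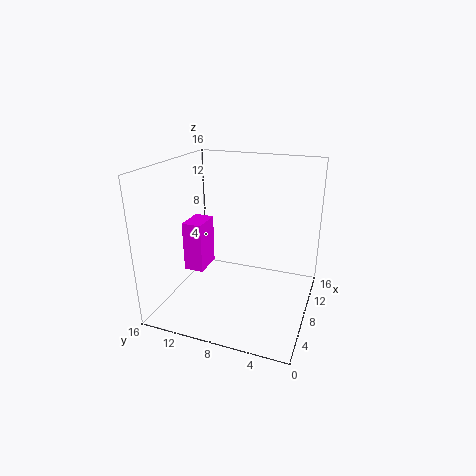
x = 3
y = 10
z = 6
d = 2
h = 5
c = 'magenta'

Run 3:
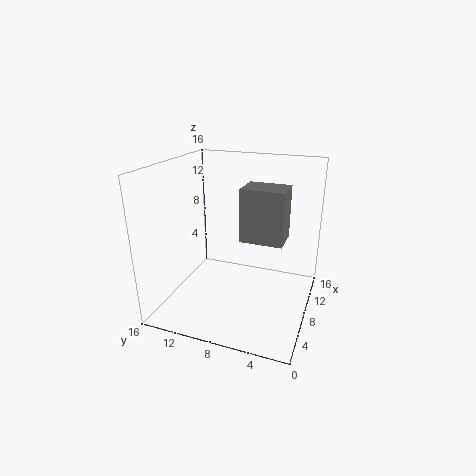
x = 3
y = 2
z = 10
d = 4
h = 5
c = 'gray'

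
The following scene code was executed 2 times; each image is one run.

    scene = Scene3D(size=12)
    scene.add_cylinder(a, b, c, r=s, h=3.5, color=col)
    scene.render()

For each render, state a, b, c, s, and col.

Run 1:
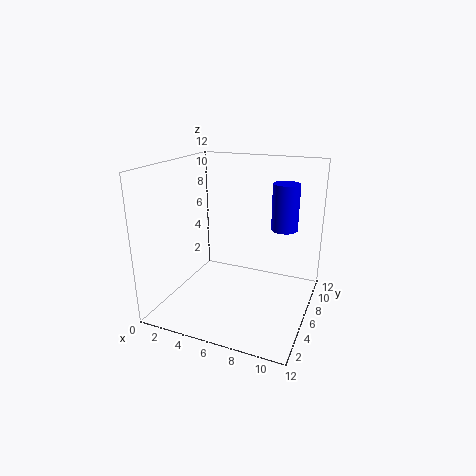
a = 10
b = 5.5
c = 7.5
s = 1
col = 'blue'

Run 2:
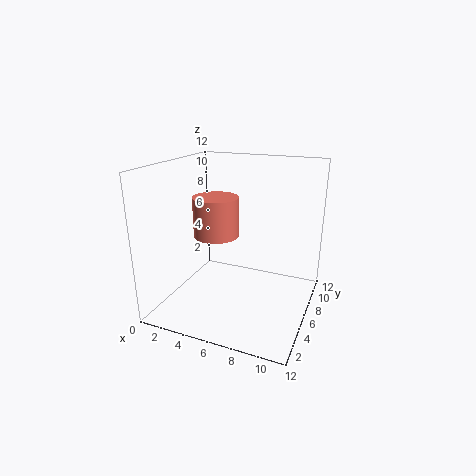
a = 3.5
b = 7
c = 5.5
s = 2
col = 'salmon'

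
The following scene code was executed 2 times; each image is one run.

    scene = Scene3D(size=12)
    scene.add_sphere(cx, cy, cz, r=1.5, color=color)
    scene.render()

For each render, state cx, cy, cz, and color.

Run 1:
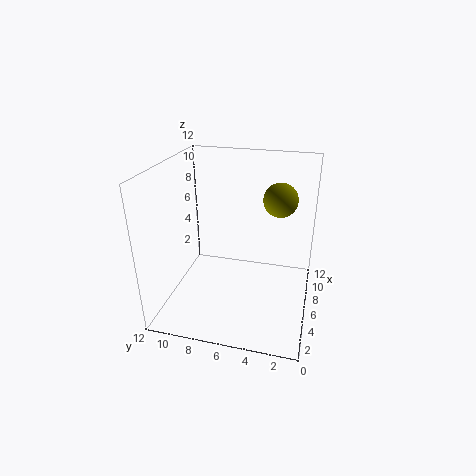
cx = 9, cy = 3, cz = 8.5, color = 'olive'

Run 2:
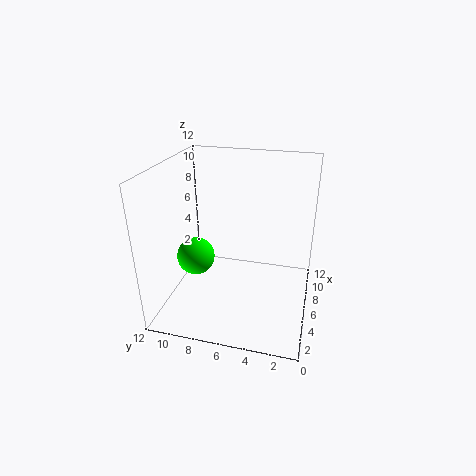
cx = 4, cy = 9, cz = 5, color = 'lime'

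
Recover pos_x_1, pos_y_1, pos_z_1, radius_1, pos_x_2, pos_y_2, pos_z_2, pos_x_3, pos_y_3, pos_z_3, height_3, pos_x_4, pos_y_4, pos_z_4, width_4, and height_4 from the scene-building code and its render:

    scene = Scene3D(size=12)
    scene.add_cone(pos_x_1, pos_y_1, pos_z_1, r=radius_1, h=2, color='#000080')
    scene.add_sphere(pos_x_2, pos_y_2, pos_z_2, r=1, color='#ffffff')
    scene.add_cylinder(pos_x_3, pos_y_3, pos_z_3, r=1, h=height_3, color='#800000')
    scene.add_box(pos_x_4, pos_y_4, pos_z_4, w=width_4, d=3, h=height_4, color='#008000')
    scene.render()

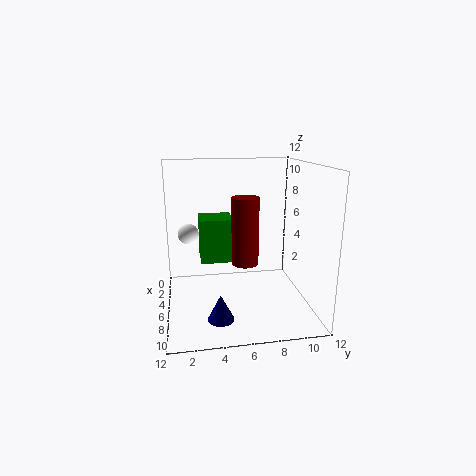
pos_x_1 = 10, pos_y_1 = 4, pos_z_1 = 1, radius_1 = 1, pos_x_2 = 1, pos_y_2 = 2, pos_z_2 = 5, pos_x_3 = 9, pos_y_3 = 6, pos_z_3 = 5, height_3 = 5, pos_x_4 = 1, pos_y_4 = 3, pos_z_4 = 3, width_4 = 3, height_4 = 4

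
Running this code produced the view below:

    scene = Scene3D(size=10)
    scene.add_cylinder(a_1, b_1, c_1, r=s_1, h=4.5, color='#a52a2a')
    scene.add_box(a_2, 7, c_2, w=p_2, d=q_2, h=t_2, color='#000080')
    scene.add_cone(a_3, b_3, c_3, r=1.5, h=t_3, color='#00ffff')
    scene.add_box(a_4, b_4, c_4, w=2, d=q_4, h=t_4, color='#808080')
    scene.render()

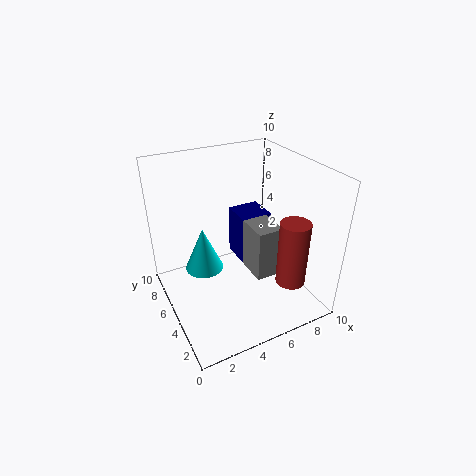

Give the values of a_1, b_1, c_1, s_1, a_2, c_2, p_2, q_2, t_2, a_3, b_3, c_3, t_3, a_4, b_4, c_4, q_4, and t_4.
a_1 = 7.5, b_1 = 2, c_1 = 2.5, s_1 = 1, a_2 = 6.5, c_2 = 1, p_2 = 2.5, q_2 = 2.5, t_2 = 4, a_3 = 3.5, b_3 = 8, c_3 = 1, t_3 = 3.5, a_4 = 6.5, b_4 = 4.5, c_4 = 1, q_4 = 3, t_4 = 4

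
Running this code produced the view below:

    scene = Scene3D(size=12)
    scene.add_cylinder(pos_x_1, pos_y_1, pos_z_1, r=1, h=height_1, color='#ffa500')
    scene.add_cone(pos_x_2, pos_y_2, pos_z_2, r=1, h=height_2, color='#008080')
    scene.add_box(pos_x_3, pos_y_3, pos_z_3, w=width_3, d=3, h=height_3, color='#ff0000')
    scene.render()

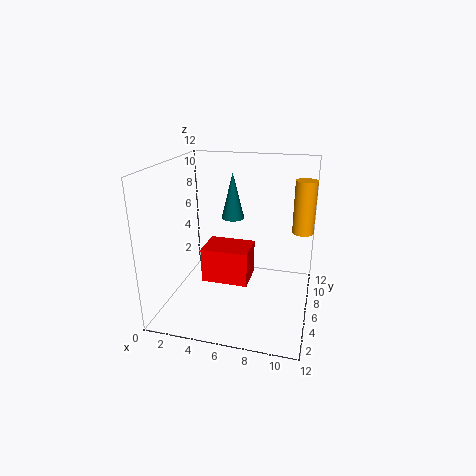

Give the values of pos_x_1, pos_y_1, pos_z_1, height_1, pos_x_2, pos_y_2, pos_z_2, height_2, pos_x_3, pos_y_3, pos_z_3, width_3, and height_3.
pos_x_1 = 11
pos_y_1 = 11
pos_z_1 = 5
height_1 = 5
pos_x_2 = 5
pos_y_2 = 8
pos_z_2 = 7
height_2 = 4
pos_x_3 = 3
pos_y_3 = 5
pos_z_3 = 2
width_3 = 4
height_3 = 3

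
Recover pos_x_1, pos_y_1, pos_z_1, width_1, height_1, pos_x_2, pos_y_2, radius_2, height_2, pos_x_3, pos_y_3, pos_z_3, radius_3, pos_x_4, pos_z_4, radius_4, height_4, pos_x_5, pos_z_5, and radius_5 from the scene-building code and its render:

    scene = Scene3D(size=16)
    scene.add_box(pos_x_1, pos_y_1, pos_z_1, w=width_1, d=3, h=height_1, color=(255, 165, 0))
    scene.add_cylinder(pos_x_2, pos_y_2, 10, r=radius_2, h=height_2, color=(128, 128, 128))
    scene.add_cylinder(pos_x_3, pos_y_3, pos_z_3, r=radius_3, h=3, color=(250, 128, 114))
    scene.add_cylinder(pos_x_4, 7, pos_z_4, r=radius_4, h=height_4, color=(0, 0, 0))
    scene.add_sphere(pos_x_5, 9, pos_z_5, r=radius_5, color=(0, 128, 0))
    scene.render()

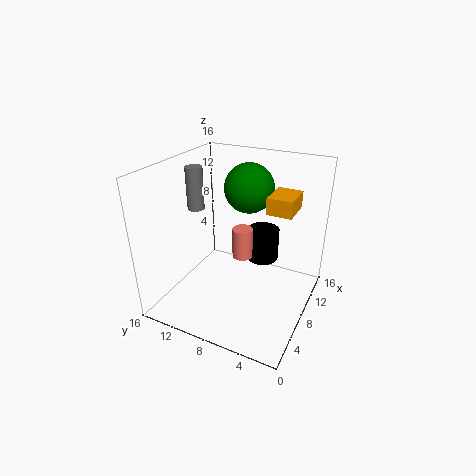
pos_x_1 = 11, pos_y_1 = 3, pos_z_1 = 10, width_1 = 4, height_1 = 2, pos_x_2 = 9, pos_y_2 = 14, radius_2 = 1, height_2 = 5, pos_x_3 = 5, pos_y_3 = 6, pos_z_3 = 8, radius_3 = 1, pos_x_4 = 13, pos_z_4 = 3, radius_4 = 2, height_4 = 4, pos_x_5 = 13, pos_z_5 = 12, radius_5 = 3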